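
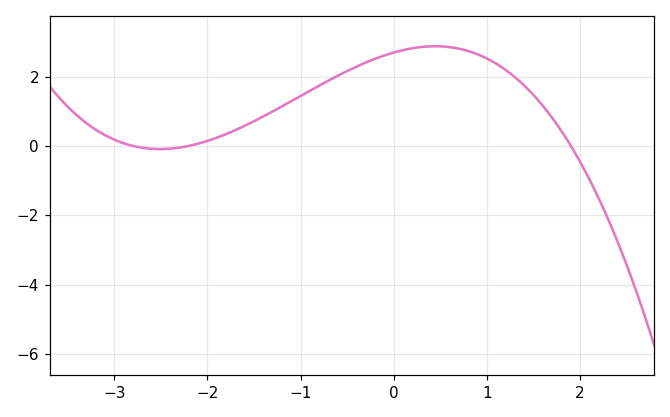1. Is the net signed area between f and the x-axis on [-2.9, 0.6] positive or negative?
positive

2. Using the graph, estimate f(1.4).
1.74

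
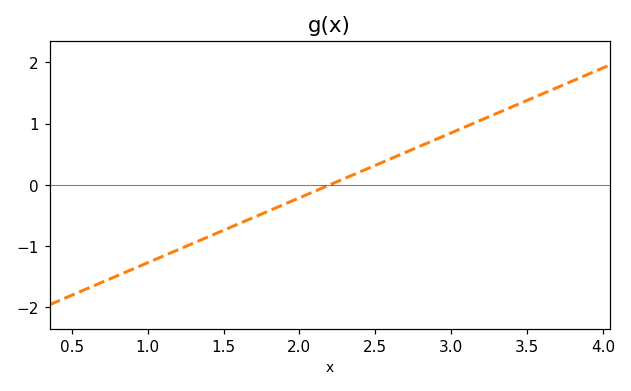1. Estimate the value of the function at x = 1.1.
-1.2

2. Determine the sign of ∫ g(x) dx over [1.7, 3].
positive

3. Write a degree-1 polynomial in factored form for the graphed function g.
y = 1.06(x - 2.2)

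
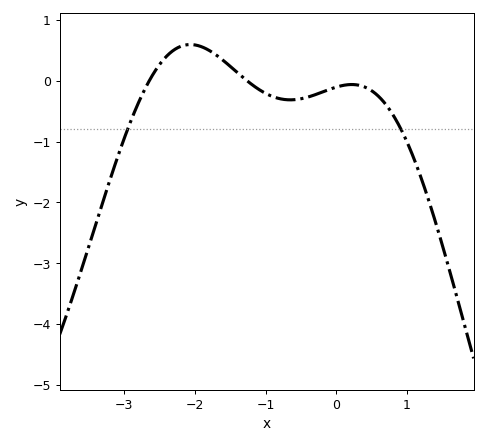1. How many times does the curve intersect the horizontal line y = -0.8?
2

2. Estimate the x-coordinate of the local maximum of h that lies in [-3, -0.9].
-2.1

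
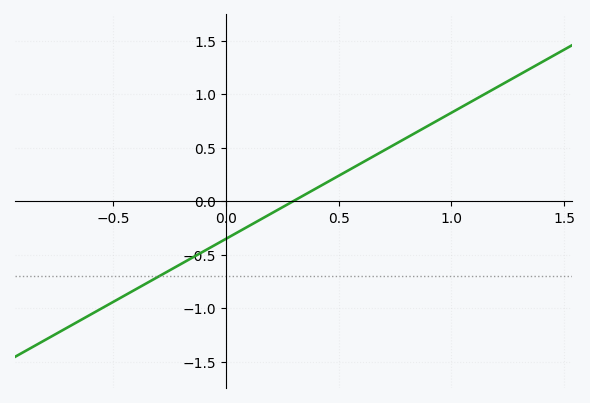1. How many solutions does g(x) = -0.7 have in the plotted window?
1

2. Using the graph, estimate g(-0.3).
-0.708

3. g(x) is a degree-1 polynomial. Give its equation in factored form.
y = 1.18(x - 0.3)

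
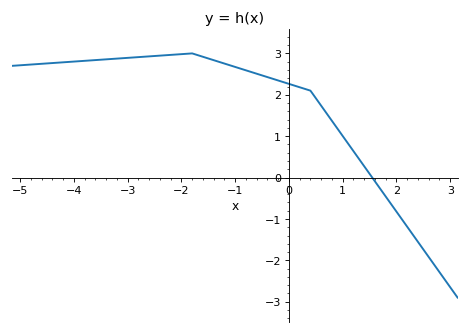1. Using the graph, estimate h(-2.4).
2.95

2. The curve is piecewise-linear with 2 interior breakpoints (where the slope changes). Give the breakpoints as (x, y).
(-1.8, 3); (0.4, 2.1)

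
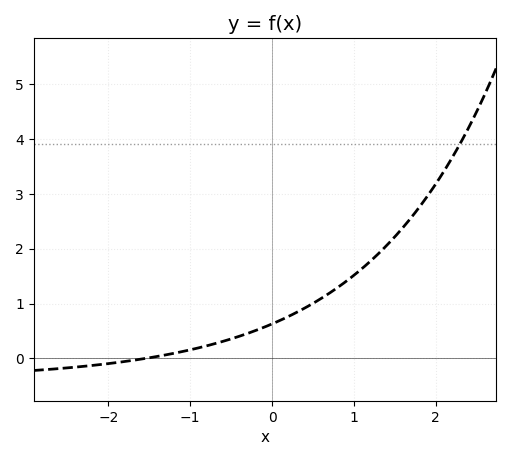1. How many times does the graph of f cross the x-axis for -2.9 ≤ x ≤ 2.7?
1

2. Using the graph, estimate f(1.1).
1.6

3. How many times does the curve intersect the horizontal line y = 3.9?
1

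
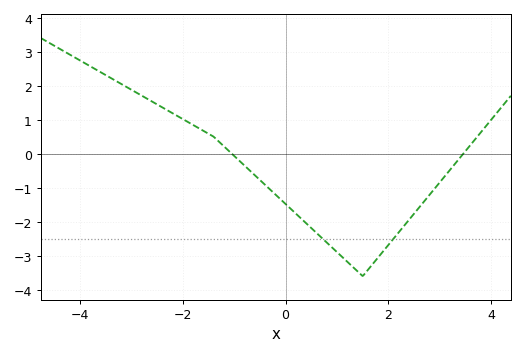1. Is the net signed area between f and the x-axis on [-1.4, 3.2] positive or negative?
negative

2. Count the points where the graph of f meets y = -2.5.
2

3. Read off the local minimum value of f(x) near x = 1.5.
-3.6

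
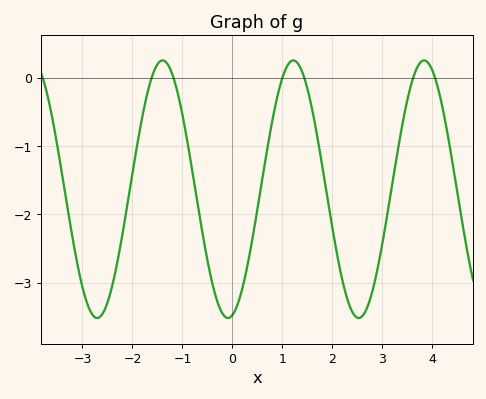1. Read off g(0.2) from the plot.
-3.1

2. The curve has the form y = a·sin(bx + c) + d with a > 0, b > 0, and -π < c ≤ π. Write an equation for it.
y = 1.89sin(2.4x - 1.4) - 1.63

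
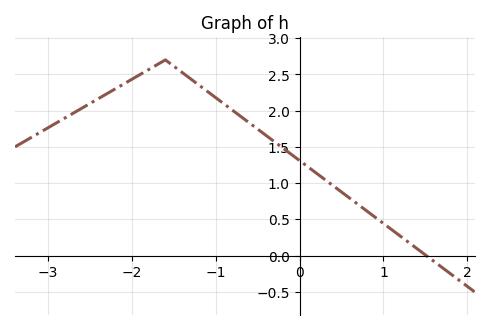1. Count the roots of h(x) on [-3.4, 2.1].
1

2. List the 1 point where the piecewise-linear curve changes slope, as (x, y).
(-1.6, 2.7)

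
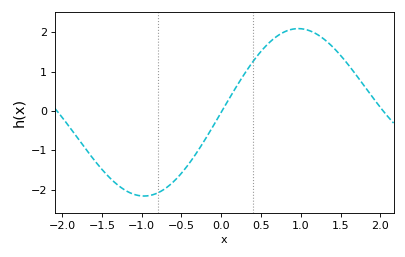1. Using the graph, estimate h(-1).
-2.16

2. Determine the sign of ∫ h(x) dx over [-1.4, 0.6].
negative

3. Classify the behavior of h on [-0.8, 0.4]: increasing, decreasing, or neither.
increasing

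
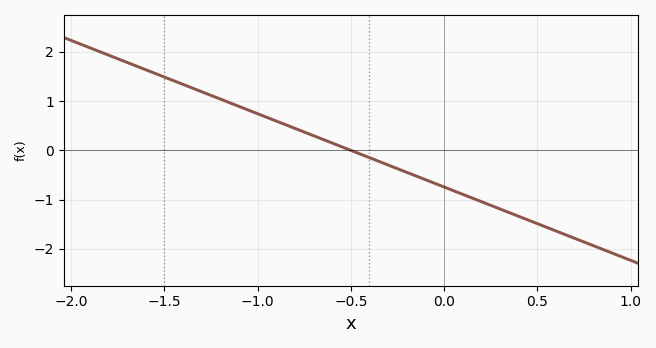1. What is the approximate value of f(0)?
-0.7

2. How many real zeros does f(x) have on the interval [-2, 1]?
1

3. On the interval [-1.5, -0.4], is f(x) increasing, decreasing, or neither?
decreasing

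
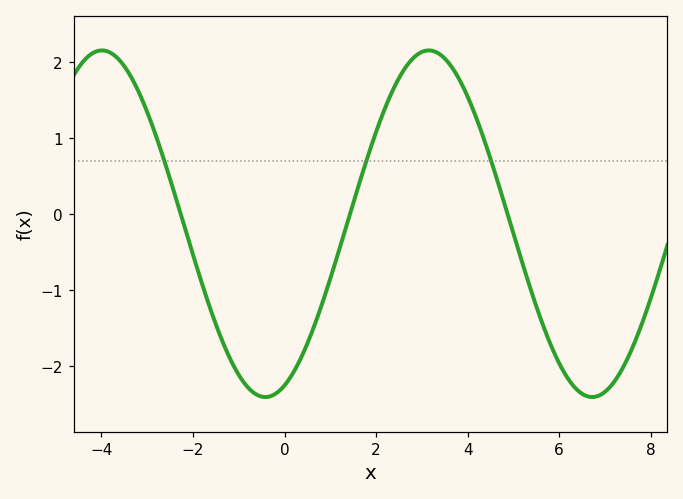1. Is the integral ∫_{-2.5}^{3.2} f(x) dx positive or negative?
negative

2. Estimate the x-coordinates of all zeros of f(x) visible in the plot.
-2.27, 1.43, 4.87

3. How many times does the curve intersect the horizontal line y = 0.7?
3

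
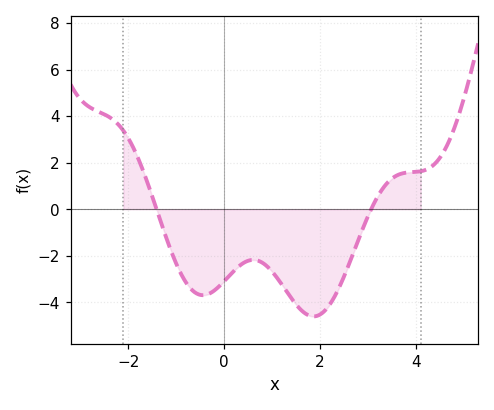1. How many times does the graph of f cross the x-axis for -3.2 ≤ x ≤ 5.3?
2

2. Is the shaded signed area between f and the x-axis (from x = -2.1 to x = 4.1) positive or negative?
negative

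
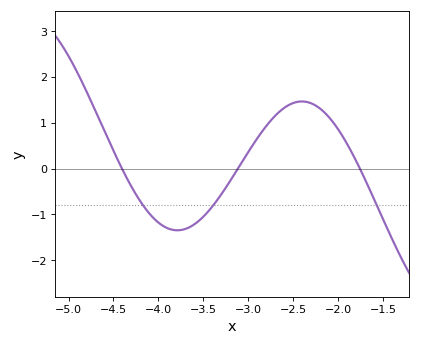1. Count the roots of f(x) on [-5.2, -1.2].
3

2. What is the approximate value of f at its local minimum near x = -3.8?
-1.34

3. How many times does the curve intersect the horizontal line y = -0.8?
3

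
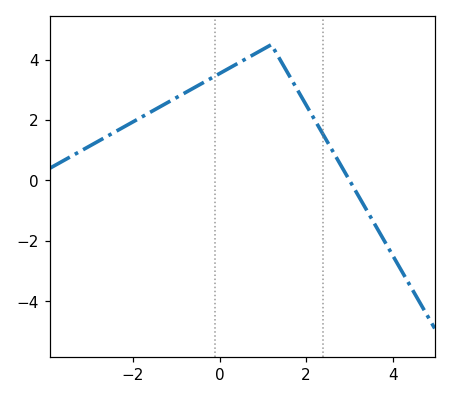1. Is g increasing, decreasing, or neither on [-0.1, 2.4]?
neither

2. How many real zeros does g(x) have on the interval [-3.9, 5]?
1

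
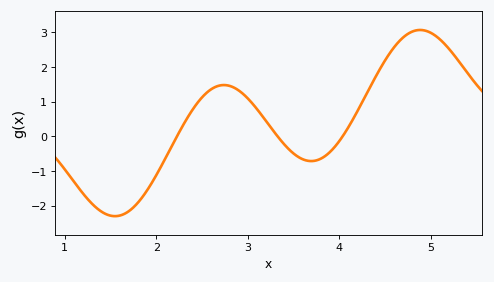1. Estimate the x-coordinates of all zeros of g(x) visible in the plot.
2.23, 3.33, 4.04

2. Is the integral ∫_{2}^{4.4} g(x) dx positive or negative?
positive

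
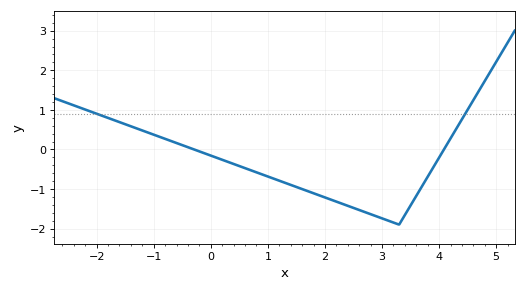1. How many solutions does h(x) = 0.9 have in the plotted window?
2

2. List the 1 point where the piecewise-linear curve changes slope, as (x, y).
(3.3, -1.9)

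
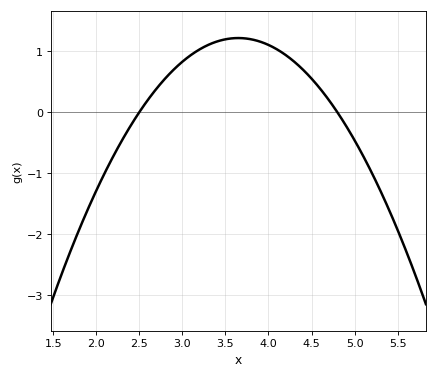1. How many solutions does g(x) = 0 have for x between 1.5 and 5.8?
2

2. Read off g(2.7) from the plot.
0.386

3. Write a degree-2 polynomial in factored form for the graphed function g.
y = -0.92(x - 2.5)(x - 4.8)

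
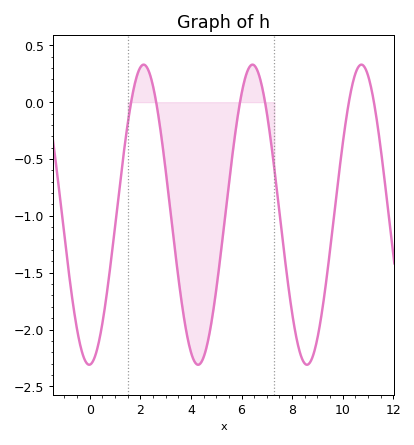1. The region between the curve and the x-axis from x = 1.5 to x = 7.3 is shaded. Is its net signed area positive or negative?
negative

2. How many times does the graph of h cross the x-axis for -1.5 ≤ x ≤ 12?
6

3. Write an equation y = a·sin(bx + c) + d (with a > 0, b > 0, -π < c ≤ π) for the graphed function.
y = 1.32sin(1.46x - 1.54) - 0.99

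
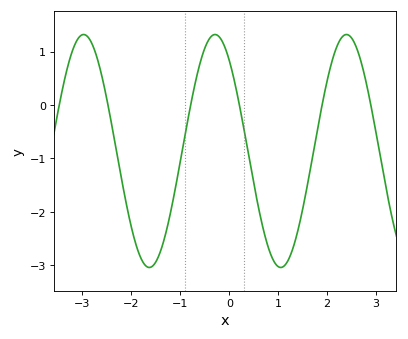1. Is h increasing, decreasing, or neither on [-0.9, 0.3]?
neither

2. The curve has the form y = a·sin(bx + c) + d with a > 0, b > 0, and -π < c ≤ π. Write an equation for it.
y = 2.18sin(2.3x + 2.3) - 0.86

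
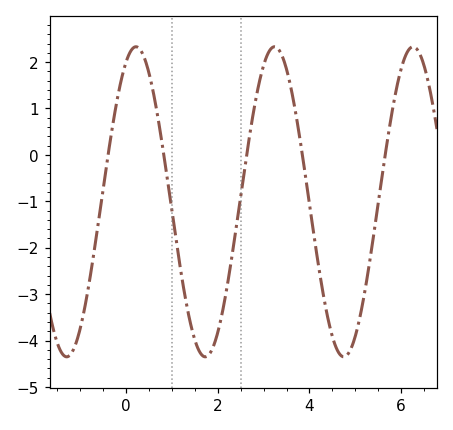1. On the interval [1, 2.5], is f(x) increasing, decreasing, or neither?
neither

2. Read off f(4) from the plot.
-1.06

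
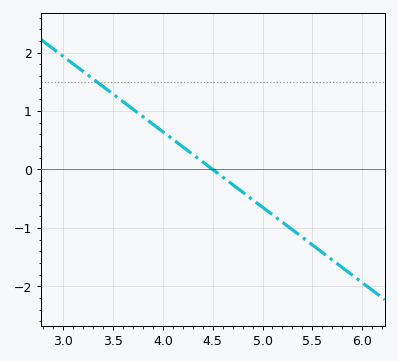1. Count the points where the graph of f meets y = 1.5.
1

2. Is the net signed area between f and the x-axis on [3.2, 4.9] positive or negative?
positive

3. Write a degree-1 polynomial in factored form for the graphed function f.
y = -1.29(x - 4.5)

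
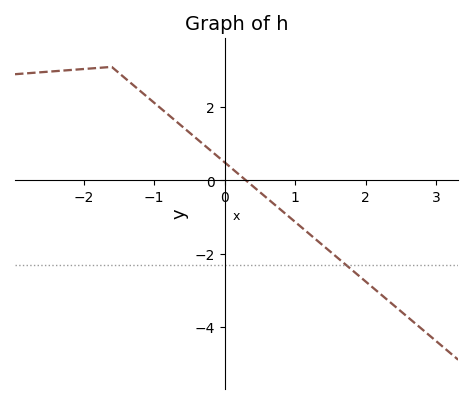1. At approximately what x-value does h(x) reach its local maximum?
-1.6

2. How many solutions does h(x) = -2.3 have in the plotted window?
1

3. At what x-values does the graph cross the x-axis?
0.304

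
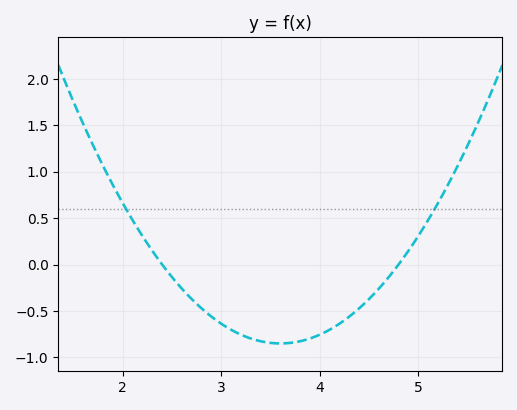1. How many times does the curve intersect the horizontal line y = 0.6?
2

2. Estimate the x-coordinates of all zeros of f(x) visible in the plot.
2.4, 4.8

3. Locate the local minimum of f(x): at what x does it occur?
3.6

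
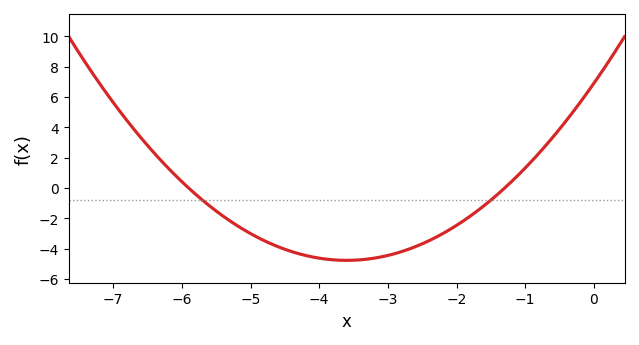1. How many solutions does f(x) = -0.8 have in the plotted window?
2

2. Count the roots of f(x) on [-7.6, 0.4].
2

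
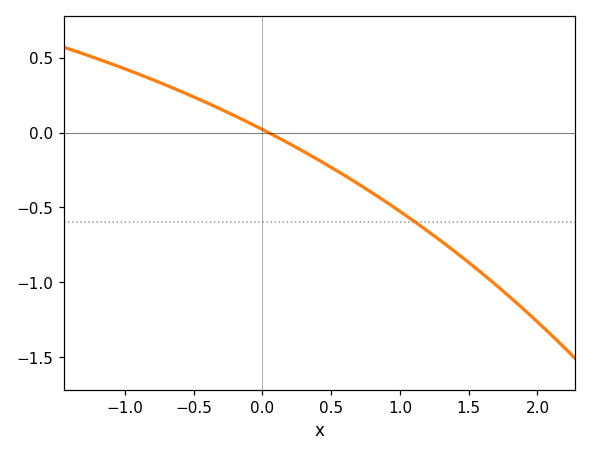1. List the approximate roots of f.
0.043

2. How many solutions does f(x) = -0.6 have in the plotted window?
1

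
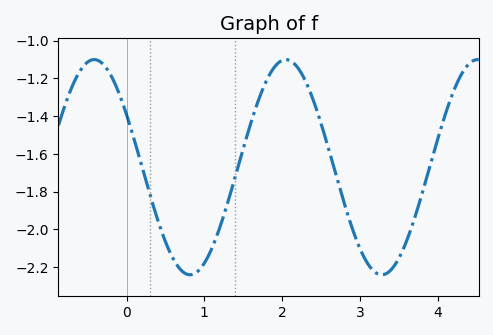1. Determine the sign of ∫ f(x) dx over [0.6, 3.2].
negative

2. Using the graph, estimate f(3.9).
-1.66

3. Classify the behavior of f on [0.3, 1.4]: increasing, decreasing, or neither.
neither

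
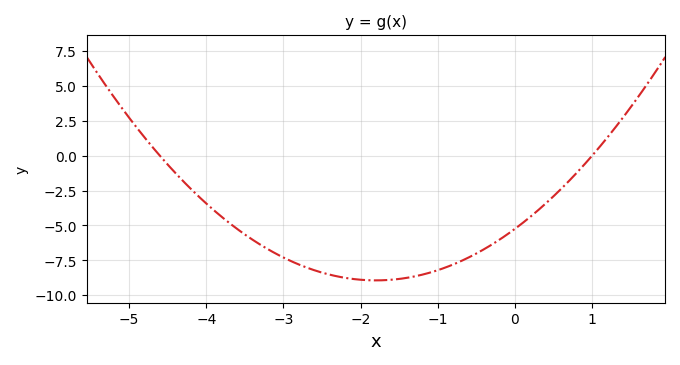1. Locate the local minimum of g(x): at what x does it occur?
-1.8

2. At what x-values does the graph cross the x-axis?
-4.6, 1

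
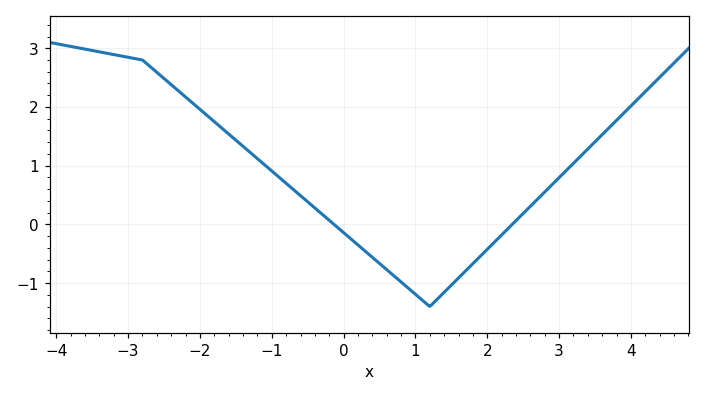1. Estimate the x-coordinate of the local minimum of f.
1.2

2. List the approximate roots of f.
-0.133, 2.35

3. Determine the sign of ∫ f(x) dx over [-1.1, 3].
negative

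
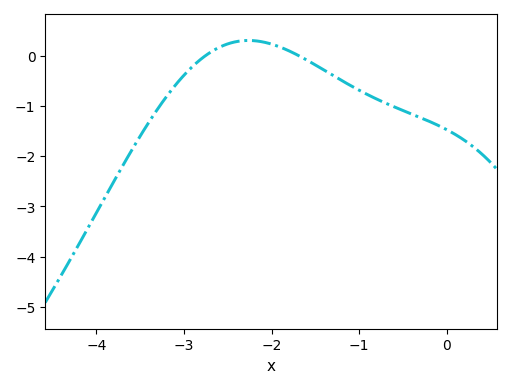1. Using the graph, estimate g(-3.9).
-2.81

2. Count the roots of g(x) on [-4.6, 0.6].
2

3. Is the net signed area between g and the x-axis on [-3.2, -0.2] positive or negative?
negative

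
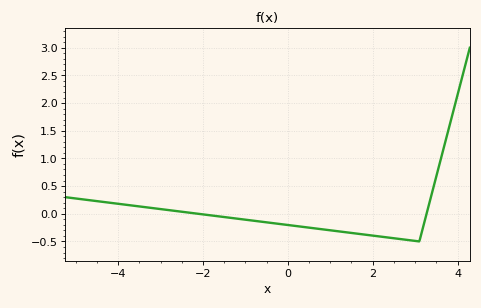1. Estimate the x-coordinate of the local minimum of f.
3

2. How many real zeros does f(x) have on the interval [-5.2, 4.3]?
2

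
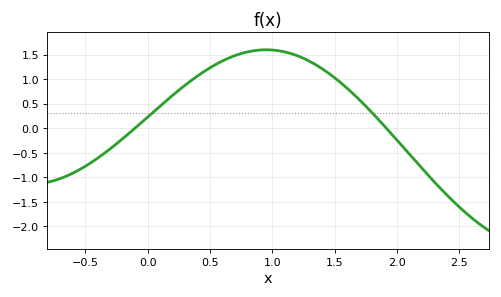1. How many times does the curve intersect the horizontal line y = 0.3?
2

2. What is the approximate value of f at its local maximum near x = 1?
1.6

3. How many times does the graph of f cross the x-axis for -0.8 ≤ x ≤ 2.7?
2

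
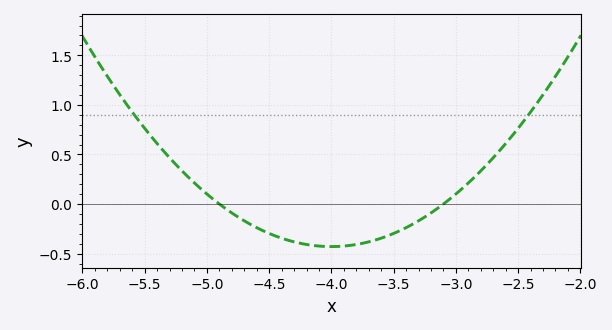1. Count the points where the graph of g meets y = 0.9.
2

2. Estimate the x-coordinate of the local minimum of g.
-4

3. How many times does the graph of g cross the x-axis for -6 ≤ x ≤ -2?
2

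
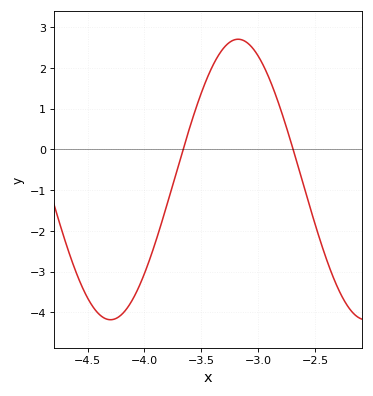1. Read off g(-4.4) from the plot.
-4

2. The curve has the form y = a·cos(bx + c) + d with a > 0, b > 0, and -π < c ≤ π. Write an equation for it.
y = 3.44cos(2.8x + 2.6) - 0.74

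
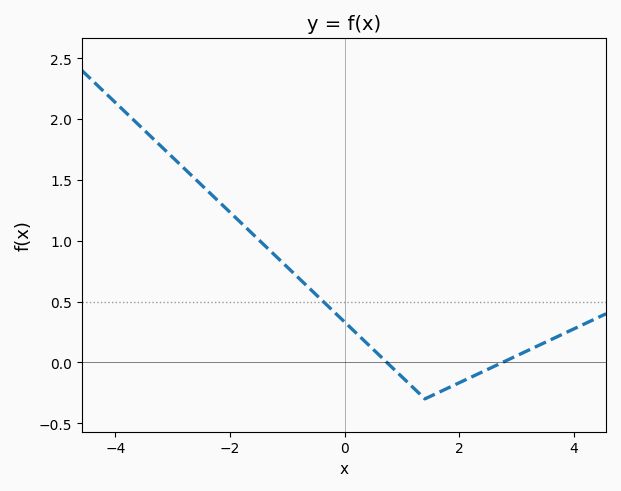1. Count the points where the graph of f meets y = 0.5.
1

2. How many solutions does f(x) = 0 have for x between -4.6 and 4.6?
2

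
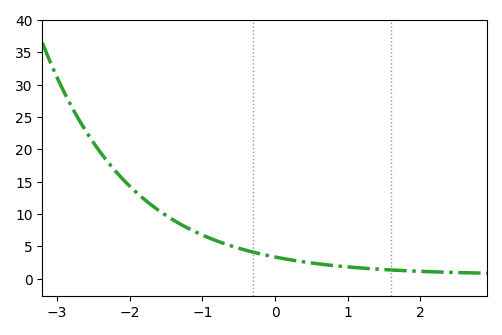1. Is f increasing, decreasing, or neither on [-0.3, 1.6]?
decreasing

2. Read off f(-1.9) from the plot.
13.5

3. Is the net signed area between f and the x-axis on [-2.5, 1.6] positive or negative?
positive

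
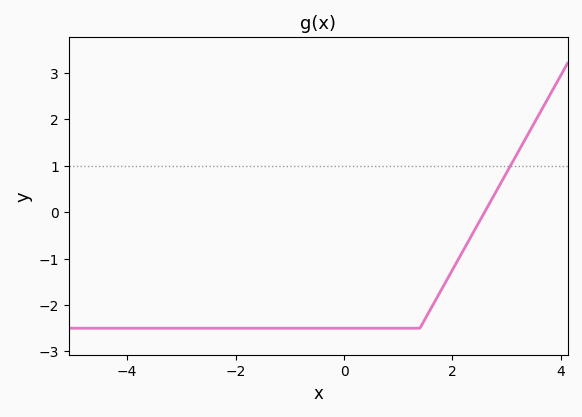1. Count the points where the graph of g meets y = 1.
1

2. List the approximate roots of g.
2.59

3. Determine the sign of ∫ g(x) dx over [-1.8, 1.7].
negative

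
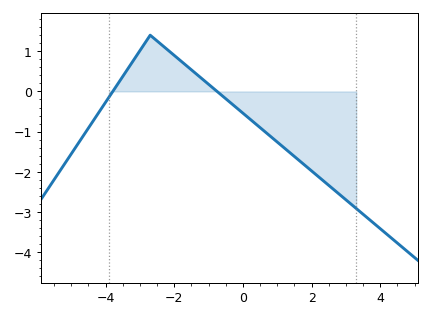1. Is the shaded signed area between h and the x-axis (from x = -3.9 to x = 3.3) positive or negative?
negative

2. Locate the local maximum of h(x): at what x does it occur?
-2.8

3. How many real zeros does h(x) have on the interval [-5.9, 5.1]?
2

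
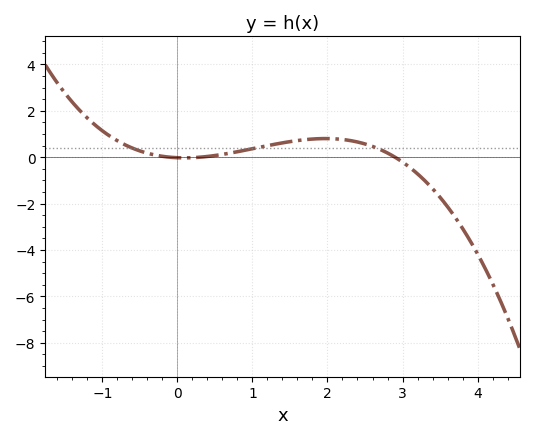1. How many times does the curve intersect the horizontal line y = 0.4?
3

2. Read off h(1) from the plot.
0.366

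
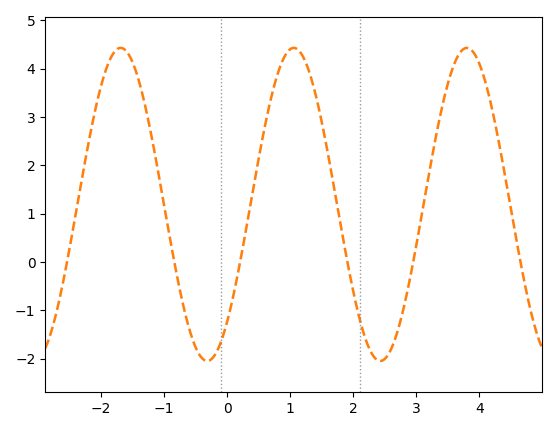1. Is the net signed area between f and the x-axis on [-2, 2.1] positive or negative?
positive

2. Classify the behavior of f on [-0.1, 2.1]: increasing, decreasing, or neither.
neither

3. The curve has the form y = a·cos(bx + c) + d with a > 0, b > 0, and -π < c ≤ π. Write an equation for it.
y = 3.24cos(2.29x - 2.42) + 1.19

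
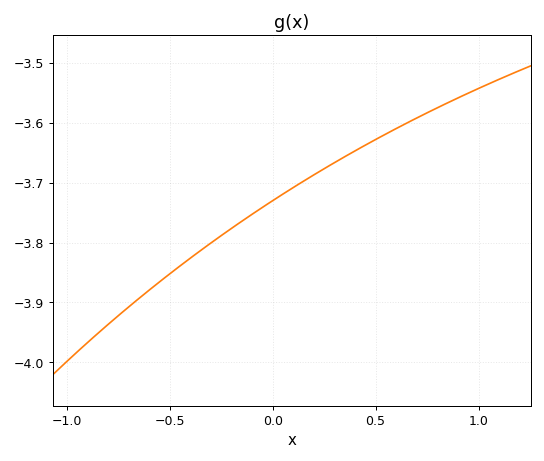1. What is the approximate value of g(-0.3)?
-3.8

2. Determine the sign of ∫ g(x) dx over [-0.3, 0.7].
negative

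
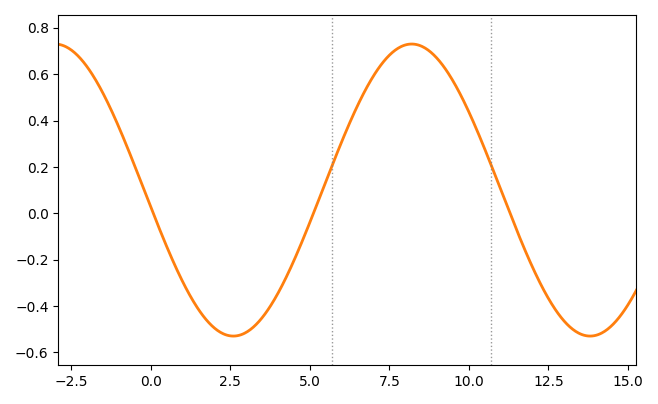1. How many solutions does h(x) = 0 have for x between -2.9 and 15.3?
3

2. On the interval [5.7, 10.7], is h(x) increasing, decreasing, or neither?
neither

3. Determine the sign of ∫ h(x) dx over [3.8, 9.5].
positive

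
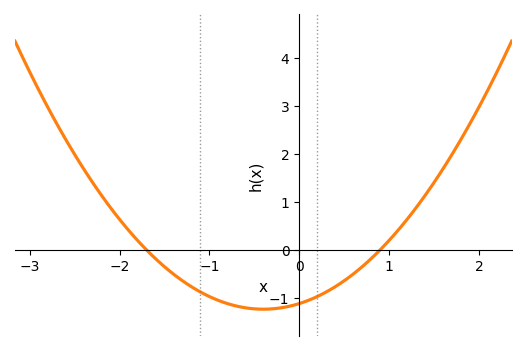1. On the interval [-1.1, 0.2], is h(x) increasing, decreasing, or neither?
neither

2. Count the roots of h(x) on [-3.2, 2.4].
2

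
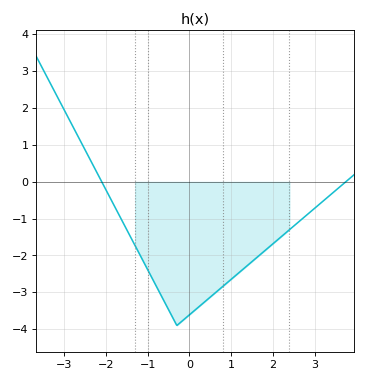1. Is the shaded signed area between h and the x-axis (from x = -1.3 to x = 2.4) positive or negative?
negative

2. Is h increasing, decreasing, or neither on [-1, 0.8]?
neither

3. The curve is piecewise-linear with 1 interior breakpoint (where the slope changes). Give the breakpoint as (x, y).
(-0.3, -3.9)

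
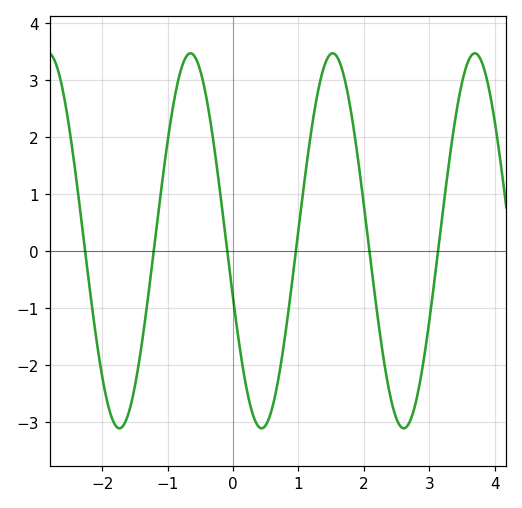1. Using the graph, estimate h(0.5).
-3.05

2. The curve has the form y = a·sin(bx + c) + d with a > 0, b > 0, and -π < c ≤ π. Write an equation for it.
y = 3.29sin(2.89x - 2.83) + 0.18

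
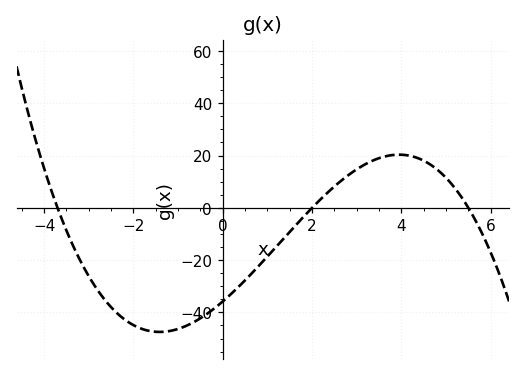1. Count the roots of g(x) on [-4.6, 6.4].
3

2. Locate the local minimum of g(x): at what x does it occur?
-1.4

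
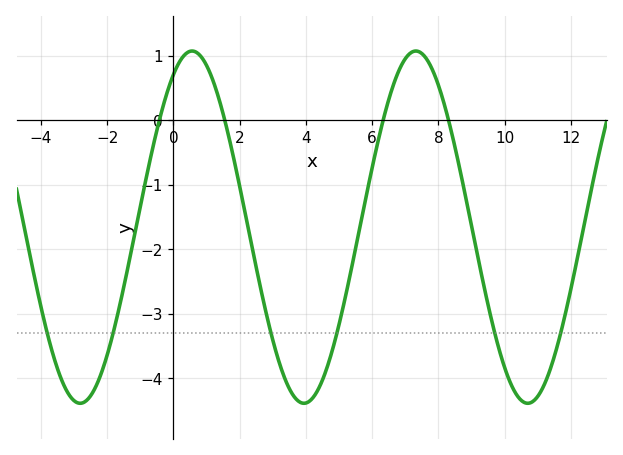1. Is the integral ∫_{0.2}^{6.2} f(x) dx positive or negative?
negative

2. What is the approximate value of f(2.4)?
-2.04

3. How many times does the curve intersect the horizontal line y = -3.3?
6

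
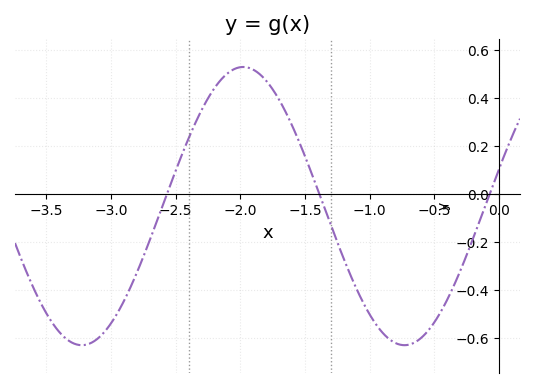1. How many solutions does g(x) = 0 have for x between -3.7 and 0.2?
3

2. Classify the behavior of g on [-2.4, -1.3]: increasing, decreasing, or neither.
neither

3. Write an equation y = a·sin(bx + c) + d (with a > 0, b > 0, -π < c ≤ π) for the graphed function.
y = 0.58sin(2.52x + 0.272) - 0.05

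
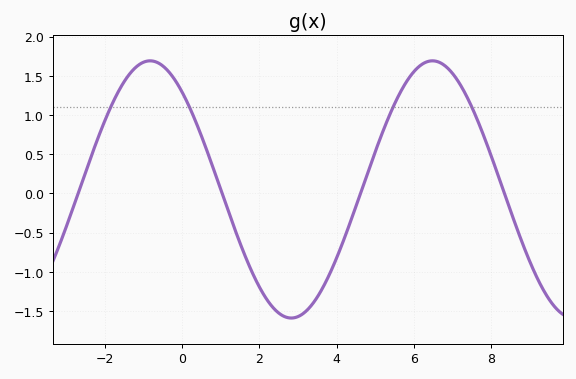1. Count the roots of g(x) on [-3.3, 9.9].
4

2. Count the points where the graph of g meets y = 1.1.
4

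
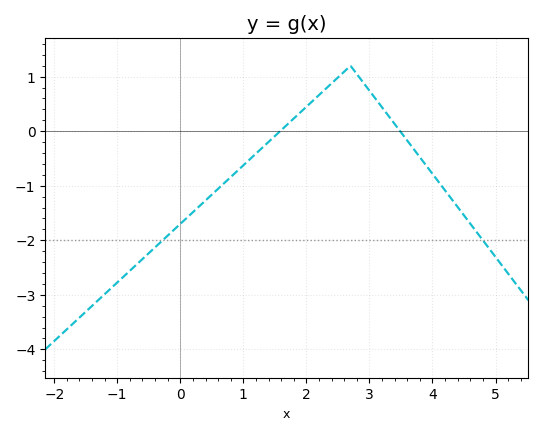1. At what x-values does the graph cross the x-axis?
1.58, 3.49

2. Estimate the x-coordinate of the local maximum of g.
2.7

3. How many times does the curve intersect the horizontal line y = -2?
2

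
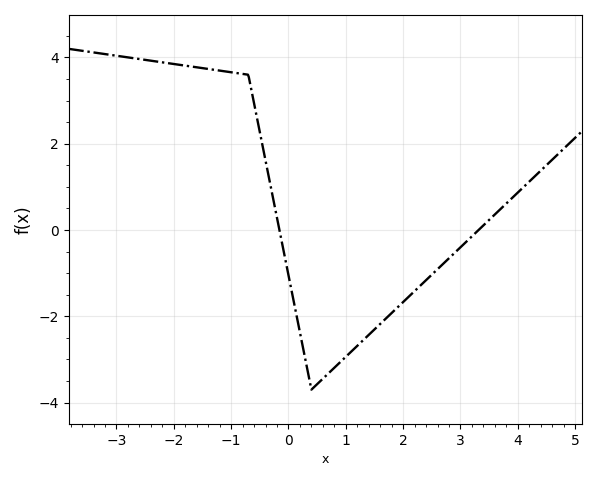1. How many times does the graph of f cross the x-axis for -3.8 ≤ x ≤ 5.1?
2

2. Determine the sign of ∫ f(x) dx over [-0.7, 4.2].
negative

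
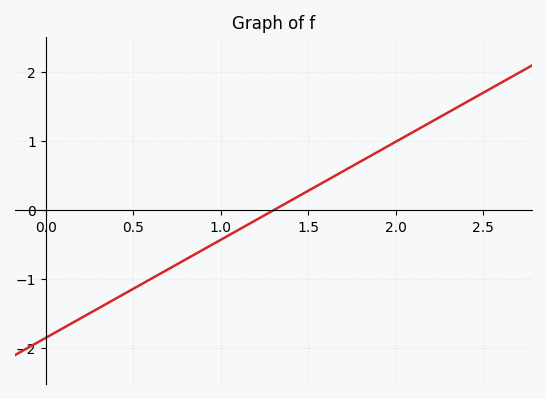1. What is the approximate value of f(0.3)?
-1.42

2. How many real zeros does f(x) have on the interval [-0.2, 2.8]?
1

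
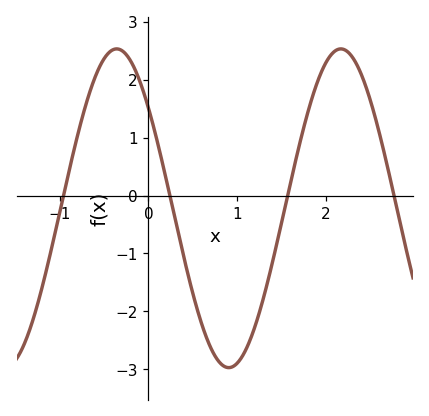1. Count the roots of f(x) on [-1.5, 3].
4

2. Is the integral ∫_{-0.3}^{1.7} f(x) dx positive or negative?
negative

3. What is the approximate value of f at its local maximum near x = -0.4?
2.5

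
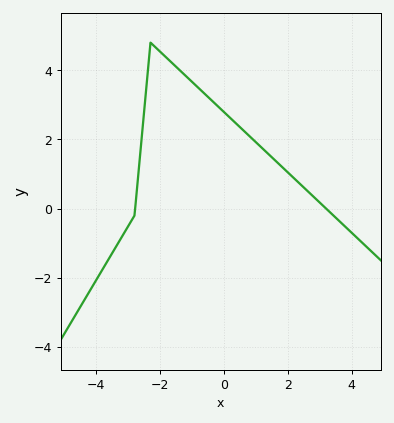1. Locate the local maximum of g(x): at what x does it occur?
-2.2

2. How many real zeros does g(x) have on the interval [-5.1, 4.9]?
2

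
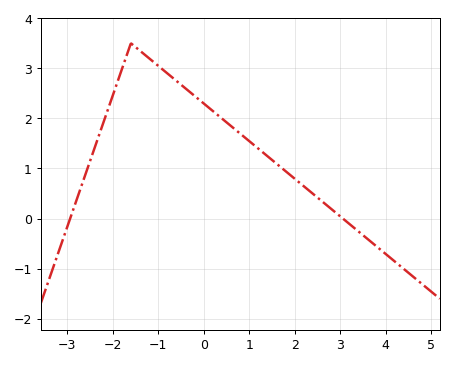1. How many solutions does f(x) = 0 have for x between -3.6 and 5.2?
2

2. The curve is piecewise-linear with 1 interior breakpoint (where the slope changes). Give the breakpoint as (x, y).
(-1.6, 3.5)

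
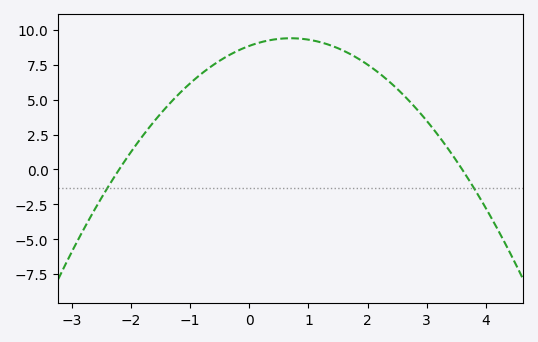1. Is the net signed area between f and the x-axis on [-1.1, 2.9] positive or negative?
positive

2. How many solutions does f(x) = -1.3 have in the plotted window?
2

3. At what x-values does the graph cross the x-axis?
-2.2, 3.6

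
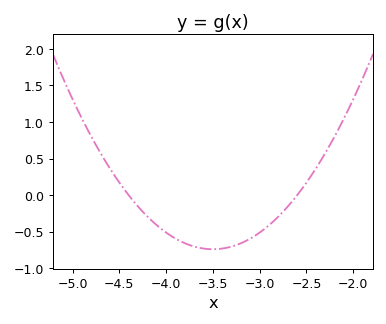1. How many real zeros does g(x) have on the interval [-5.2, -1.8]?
2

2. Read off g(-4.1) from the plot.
-0.409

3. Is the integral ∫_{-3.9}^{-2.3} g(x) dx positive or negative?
negative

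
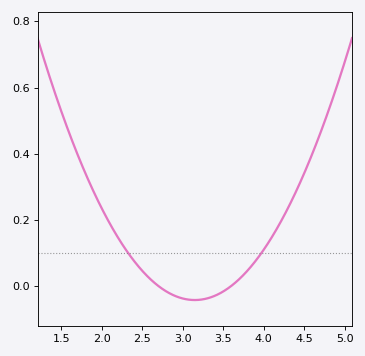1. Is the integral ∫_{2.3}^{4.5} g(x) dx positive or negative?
positive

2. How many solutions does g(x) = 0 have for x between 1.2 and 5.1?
2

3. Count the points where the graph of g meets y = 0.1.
2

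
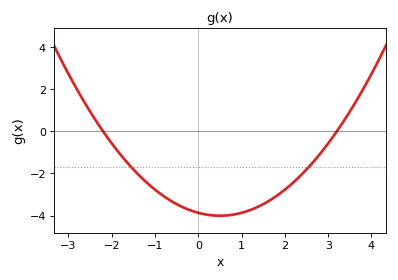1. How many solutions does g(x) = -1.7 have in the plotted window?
2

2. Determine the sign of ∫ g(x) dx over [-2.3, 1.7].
negative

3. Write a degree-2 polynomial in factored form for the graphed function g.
y = 0.55(x + 2.2)(x - 3.2)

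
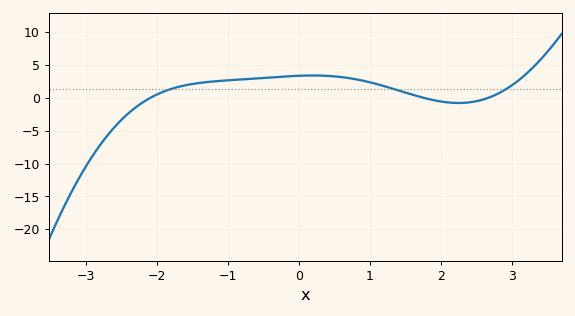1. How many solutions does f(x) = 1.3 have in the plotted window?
3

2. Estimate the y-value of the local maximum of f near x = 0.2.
3.5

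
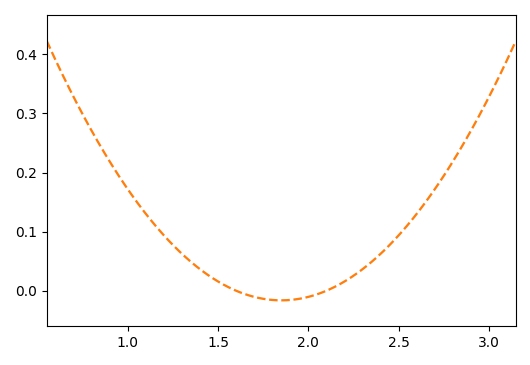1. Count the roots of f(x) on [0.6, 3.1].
2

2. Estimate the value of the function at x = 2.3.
0.04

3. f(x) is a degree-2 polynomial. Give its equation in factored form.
y = 0.26(x - 1.6)(x - 2.1)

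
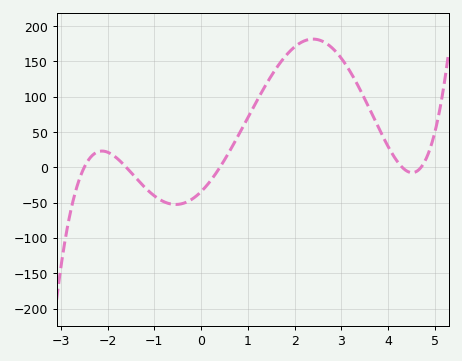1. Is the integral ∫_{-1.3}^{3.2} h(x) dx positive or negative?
positive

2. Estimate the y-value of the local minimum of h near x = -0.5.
-55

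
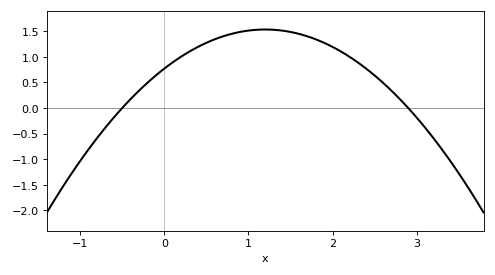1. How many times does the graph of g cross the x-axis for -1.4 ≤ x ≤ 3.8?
2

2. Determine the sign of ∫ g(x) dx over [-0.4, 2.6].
positive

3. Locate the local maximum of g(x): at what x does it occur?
1.2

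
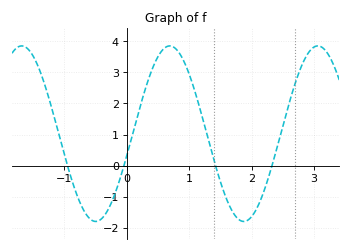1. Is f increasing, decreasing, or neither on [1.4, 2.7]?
neither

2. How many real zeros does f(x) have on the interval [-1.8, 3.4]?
4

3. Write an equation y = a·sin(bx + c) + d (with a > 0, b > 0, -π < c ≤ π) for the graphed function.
y = 2.82sin(2.65x - 0.25) + 1.03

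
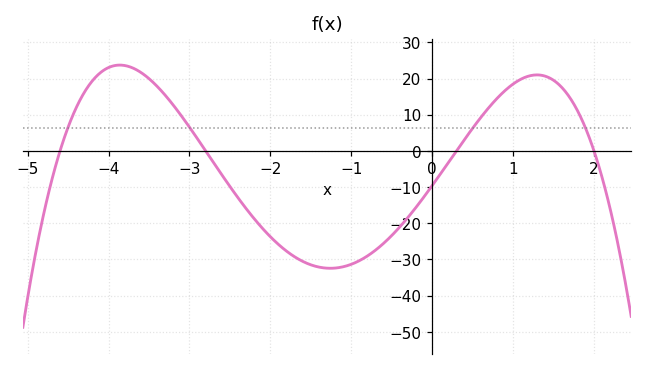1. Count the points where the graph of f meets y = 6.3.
4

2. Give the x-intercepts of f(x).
-4.6, -2.8, 0.4, 2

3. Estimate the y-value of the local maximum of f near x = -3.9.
24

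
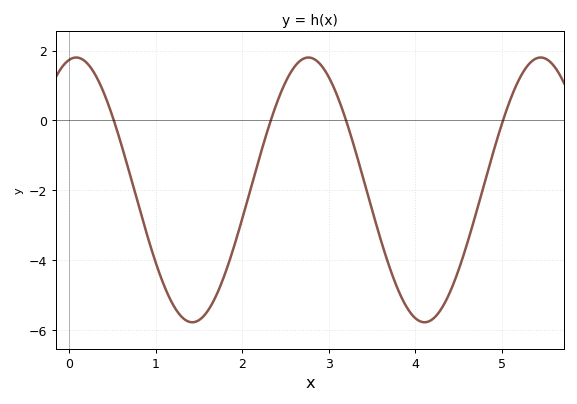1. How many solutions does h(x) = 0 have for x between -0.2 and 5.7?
4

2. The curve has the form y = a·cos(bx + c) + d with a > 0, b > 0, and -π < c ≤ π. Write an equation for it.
y = 3.79cos(2.3x - 0.18) - 1.99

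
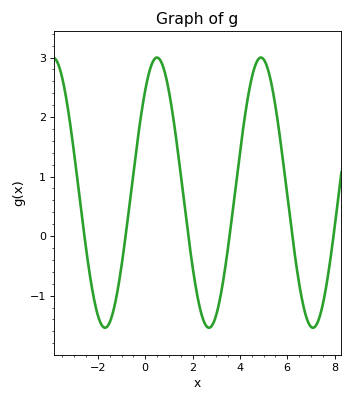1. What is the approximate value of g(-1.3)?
-1.2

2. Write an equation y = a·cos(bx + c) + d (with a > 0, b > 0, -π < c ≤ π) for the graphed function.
y = 2.27cos(1.4x - 0.71) + 0.73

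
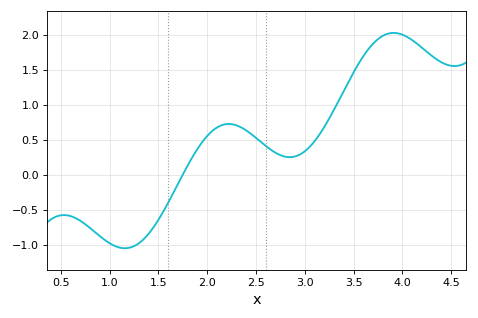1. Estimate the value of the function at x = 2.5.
0.527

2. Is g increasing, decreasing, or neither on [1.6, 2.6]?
neither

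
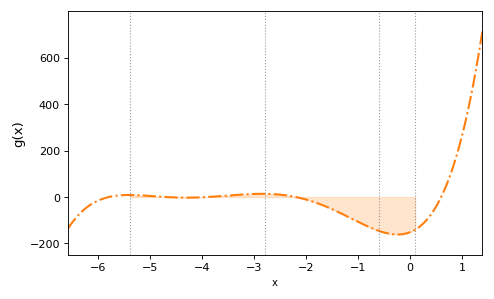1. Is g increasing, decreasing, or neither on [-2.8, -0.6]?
decreasing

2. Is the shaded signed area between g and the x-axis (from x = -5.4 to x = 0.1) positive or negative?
negative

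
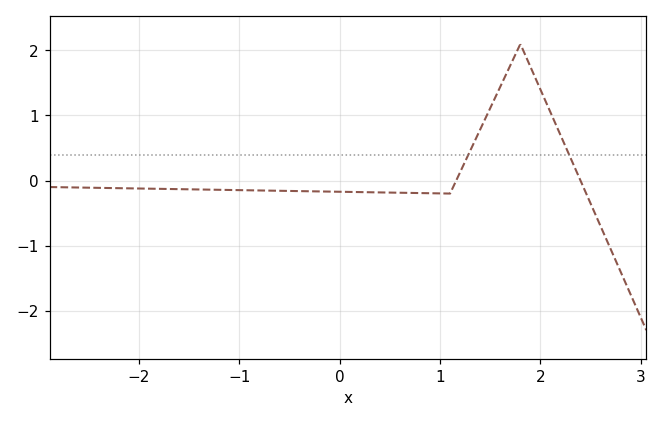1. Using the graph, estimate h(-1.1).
-0.145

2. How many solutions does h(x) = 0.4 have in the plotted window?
2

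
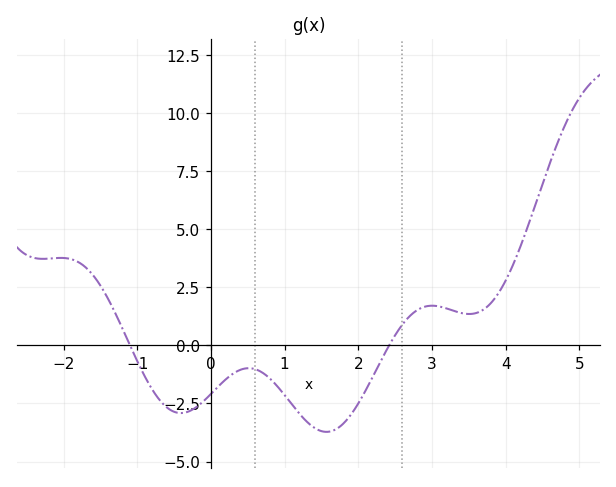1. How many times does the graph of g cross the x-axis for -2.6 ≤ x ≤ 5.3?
2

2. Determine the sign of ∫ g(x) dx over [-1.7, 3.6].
negative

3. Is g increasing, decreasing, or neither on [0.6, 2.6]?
neither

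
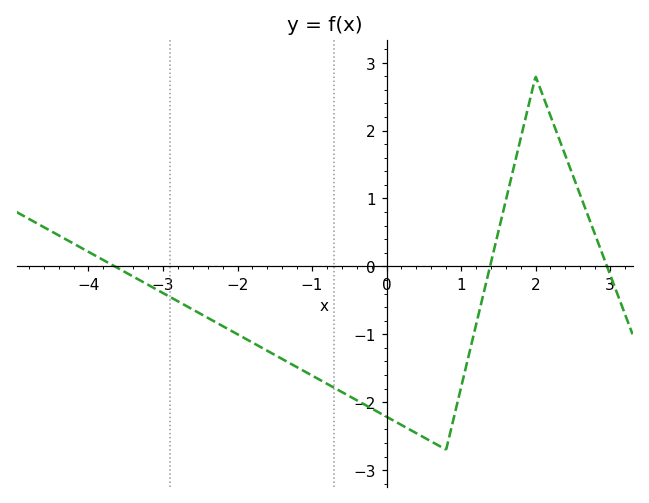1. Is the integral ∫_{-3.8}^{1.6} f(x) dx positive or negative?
negative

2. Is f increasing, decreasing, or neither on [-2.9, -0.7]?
decreasing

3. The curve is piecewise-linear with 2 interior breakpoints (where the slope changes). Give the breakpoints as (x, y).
(0.8, -2.7); (2, 2.8)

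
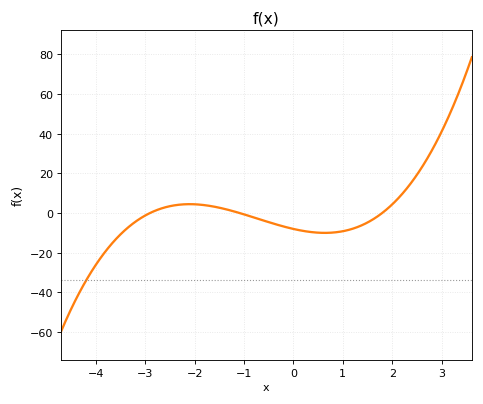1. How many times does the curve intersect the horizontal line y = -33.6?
1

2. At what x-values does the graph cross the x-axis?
-2.9, -1.1, 1.8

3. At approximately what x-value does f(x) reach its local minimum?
0.637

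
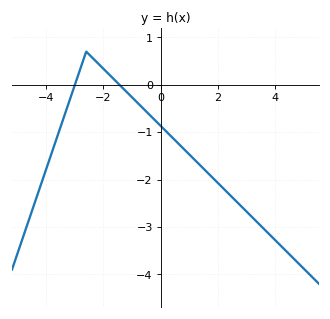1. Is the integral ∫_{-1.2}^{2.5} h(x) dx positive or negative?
negative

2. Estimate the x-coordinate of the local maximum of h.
-2.6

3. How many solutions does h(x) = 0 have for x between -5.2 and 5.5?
2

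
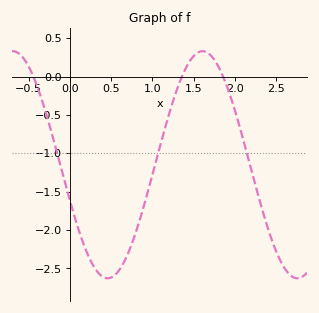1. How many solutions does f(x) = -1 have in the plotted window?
3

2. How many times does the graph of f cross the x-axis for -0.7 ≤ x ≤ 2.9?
3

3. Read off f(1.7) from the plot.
0.3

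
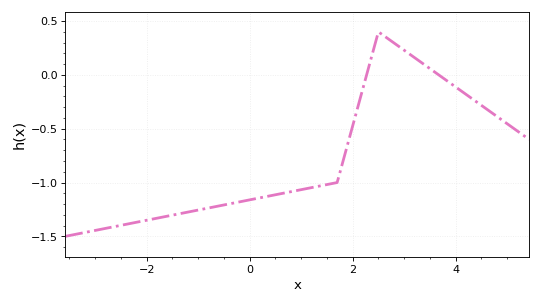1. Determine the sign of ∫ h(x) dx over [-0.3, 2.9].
negative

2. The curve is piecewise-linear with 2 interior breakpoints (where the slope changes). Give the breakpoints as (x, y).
(1.7, -1); (2.5, 0.4)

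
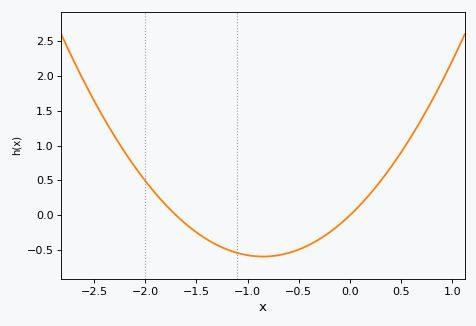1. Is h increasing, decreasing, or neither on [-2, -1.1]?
decreasing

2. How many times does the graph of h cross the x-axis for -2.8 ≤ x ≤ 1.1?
2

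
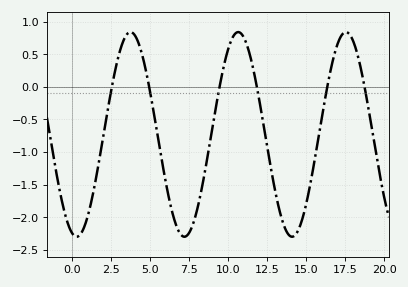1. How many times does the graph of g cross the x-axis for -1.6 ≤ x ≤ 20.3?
6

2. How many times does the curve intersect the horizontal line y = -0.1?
6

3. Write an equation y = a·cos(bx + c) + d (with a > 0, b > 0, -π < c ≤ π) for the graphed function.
y = 1.57cos(0.91x + 2.89) - 0.73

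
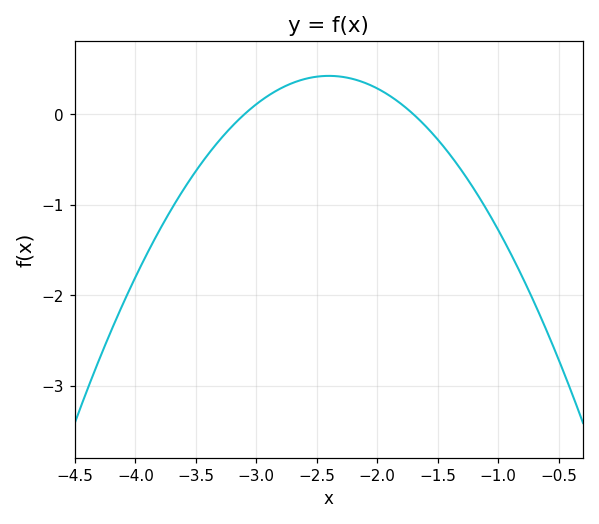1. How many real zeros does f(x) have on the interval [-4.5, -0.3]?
2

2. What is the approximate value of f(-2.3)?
0.4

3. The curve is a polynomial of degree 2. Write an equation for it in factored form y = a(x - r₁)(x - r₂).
y = -0.87(x + 3.1)(x + 1.7)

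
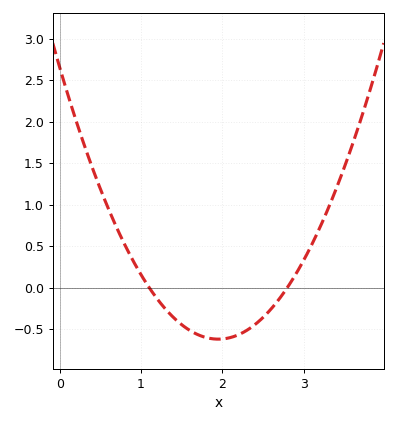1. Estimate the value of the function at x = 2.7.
-0.138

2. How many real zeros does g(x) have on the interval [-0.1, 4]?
2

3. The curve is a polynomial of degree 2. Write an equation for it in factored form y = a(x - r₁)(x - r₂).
y = 0.86(x - 1.1)(x - 2.8)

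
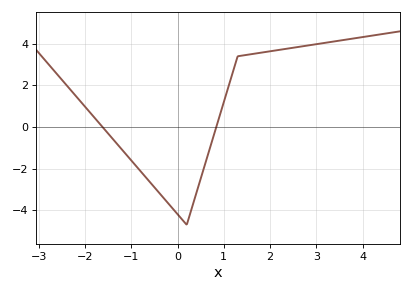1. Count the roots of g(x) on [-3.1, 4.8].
2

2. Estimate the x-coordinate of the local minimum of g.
0.2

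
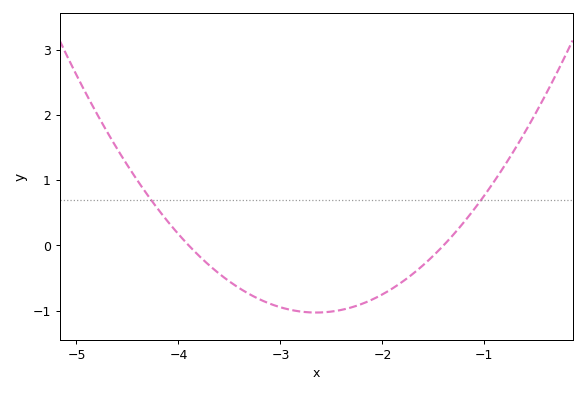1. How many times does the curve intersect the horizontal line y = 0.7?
2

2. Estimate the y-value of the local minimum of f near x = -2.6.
-1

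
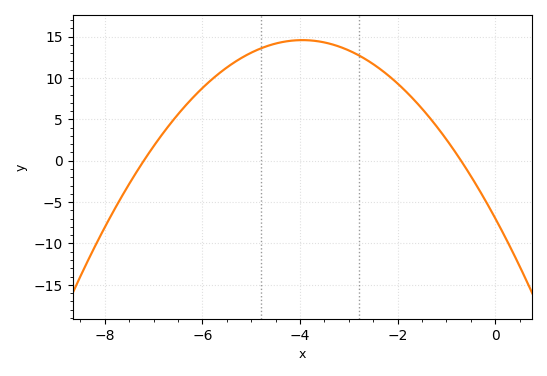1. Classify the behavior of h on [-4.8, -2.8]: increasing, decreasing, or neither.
neither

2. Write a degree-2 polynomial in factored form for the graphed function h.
y = -1.38(x + 7.2)(x + 0.7)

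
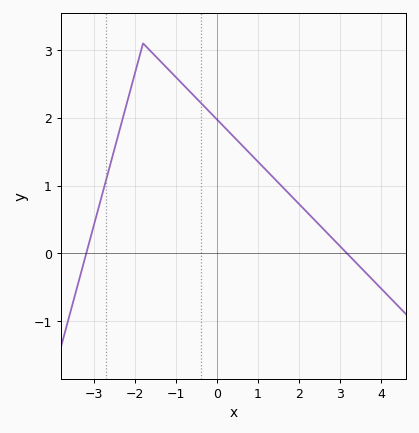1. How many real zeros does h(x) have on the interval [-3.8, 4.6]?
2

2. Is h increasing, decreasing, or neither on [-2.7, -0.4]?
neither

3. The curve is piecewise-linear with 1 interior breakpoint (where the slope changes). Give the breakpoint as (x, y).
(-1.8, 3.1)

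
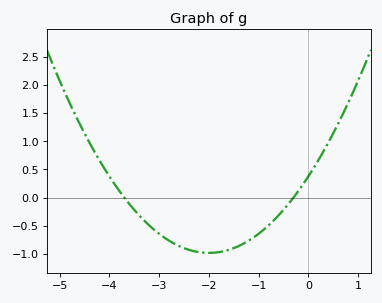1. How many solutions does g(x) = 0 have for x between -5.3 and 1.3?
2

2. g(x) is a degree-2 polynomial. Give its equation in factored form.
y = 0.34(x + 3.7)(x + 0.3)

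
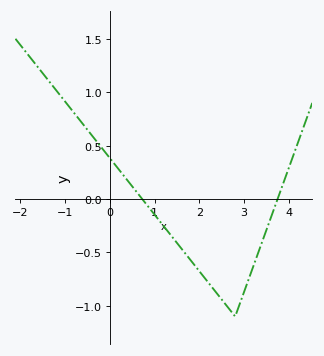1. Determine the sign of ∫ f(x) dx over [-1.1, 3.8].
negative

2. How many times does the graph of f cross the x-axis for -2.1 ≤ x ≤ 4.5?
2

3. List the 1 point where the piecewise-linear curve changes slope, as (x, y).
(2.8, -1.1)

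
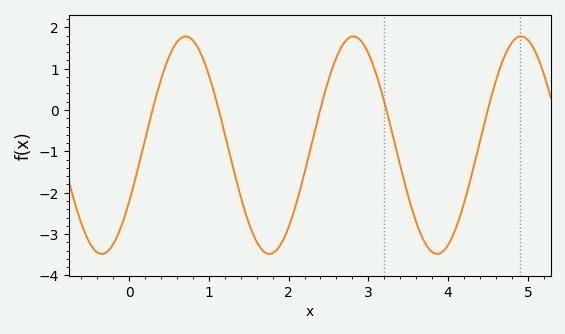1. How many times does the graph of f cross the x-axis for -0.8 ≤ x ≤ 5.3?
5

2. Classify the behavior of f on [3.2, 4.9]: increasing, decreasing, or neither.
neither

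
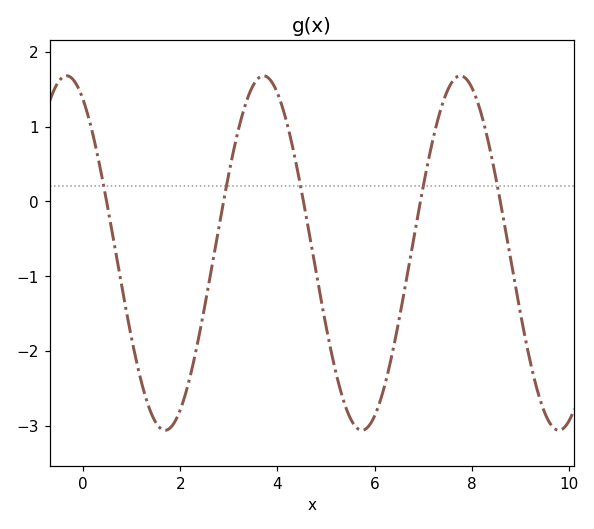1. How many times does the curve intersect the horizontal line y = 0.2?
5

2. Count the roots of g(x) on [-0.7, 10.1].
5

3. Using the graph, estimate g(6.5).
-1.6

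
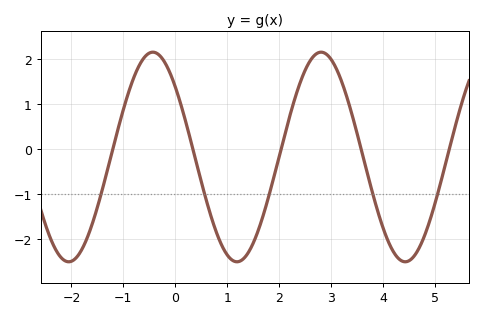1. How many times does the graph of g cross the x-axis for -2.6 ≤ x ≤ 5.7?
5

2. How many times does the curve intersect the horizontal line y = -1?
5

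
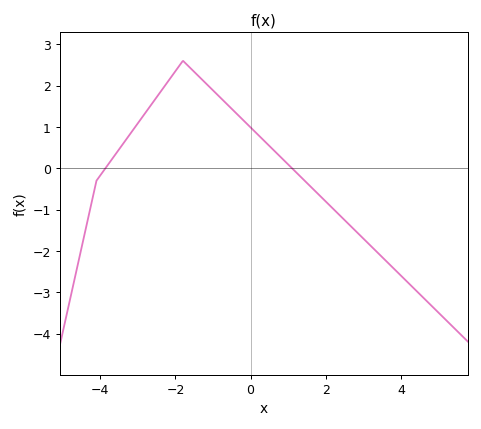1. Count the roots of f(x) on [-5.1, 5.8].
2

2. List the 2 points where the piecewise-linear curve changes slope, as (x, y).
(-4.1, -0.3); (-1.8, 2.6)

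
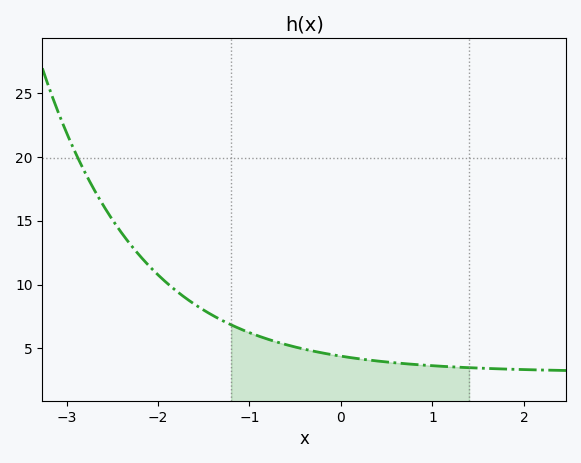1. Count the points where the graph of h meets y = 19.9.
1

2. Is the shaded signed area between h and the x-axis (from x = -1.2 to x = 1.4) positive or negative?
positive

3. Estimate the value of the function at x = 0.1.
4.29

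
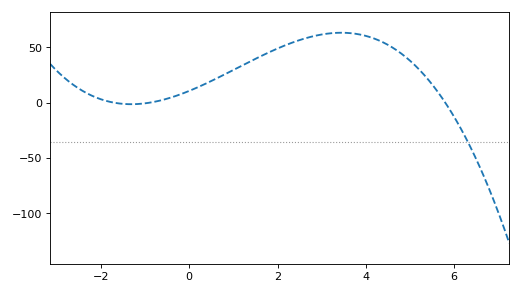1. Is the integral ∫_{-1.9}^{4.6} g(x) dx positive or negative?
positive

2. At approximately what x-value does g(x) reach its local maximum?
3.44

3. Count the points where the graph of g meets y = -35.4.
1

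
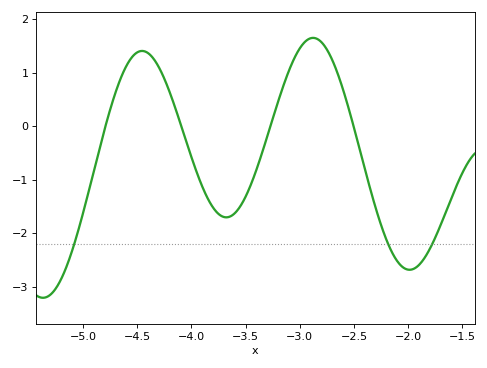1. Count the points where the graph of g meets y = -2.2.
3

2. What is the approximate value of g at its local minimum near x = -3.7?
-1.7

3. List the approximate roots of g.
-4.79, -4.09, -3.27, -2.5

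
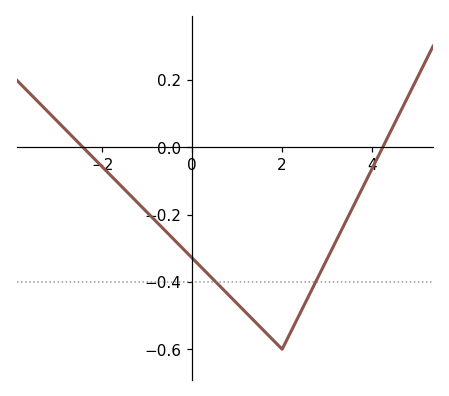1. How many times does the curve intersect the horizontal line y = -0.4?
2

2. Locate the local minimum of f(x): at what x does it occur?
2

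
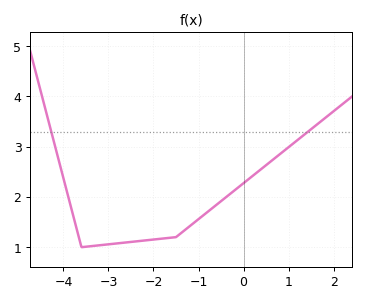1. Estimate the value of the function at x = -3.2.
1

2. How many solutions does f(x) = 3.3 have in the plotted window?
2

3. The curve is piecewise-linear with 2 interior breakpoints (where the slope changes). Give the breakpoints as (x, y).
(-3.6, 1); (-1.5, 1.2)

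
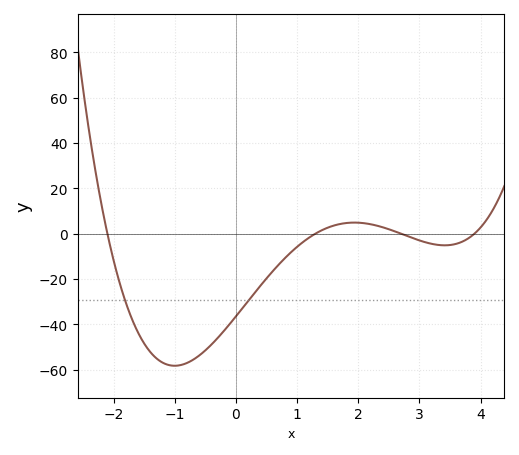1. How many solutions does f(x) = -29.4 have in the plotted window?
2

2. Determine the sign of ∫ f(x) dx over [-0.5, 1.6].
negative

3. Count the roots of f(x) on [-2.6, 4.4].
4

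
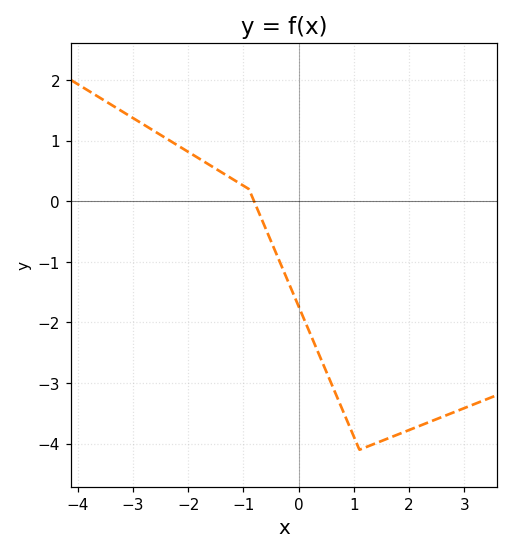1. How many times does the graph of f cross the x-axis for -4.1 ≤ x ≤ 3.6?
1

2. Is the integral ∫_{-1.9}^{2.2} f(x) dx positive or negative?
negative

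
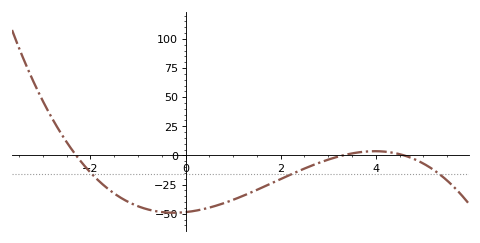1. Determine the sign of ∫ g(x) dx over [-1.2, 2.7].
negative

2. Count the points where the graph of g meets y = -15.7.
3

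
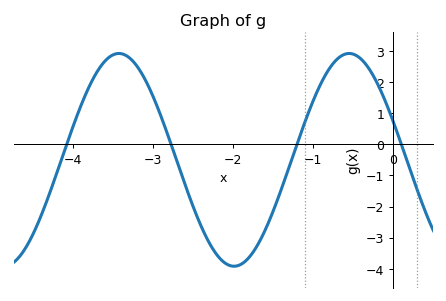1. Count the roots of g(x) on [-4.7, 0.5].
4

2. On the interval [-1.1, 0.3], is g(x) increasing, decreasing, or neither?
neither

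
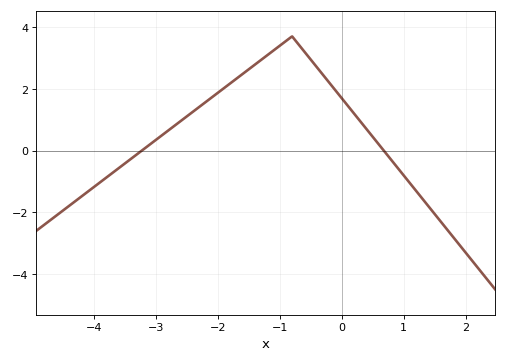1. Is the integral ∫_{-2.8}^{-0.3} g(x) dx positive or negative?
positive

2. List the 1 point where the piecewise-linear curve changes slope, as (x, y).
(-0.8, 3.7)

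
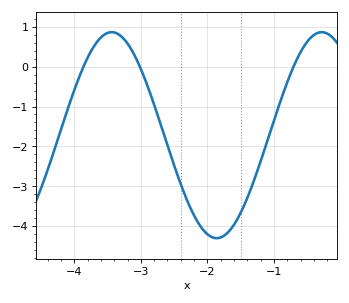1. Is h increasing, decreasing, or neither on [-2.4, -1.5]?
neither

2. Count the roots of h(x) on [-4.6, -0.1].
3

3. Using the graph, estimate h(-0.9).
-0.9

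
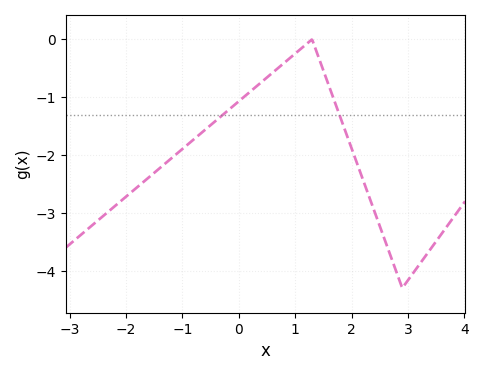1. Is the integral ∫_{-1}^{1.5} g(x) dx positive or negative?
negative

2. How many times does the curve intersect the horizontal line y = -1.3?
2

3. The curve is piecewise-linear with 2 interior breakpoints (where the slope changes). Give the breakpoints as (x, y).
(1.3, 0); (2.9, -4.3)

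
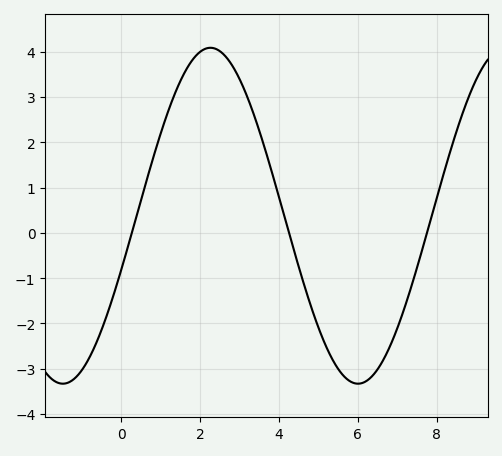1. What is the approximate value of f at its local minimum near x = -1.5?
-3.33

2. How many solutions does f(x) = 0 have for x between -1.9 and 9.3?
3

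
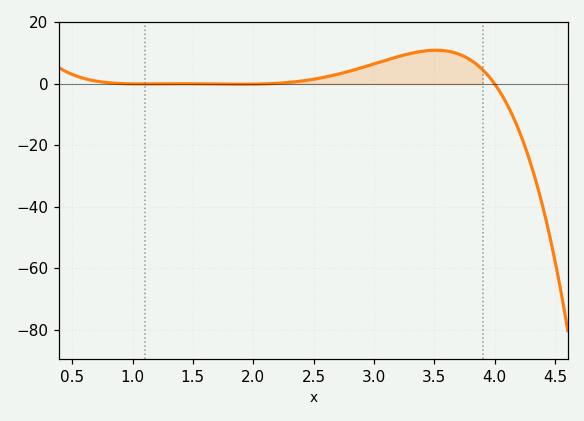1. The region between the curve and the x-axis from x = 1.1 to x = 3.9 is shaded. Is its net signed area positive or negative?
positive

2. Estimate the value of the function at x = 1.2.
0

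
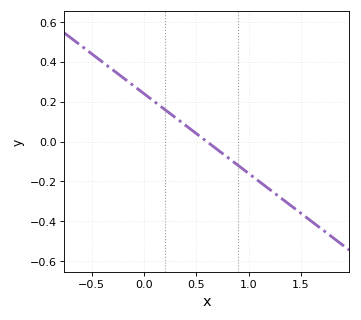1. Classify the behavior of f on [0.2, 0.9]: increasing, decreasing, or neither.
decreasing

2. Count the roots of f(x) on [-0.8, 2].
1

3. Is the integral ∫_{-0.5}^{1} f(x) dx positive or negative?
positive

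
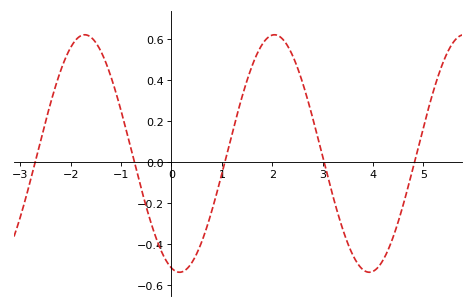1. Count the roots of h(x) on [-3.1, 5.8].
5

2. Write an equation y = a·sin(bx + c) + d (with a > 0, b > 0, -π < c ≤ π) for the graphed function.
y = 0.58sin(1.7x - 1.8) + 0.04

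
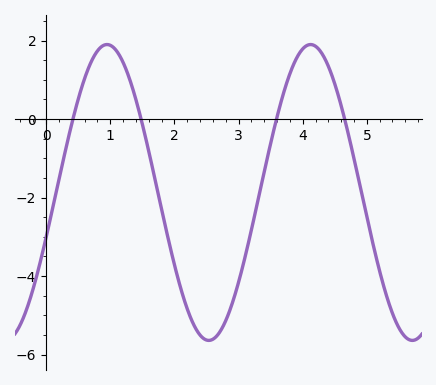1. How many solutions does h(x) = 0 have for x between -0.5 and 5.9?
4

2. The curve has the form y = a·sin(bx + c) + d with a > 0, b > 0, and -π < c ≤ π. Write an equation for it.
y = 3.77sin(2x - 0.31) - 1.87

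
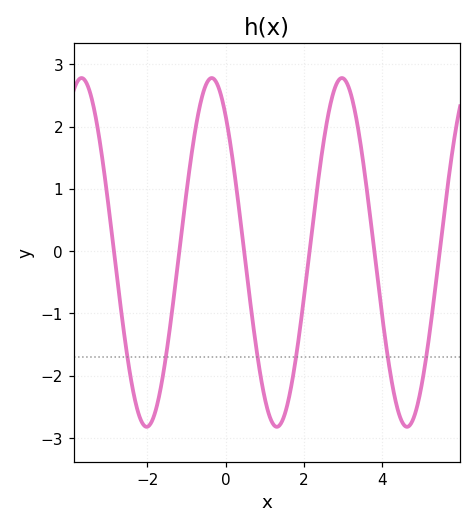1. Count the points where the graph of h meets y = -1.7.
6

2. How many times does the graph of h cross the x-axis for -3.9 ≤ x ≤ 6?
6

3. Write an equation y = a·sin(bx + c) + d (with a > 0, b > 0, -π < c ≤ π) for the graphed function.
y = 2.8sin(1.89x + 2.25) - 0.02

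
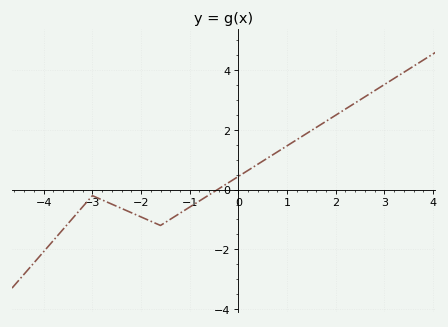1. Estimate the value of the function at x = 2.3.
2.8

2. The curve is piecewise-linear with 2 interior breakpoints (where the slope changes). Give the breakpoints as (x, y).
(-3, -0.2); (-1.6, -1.2)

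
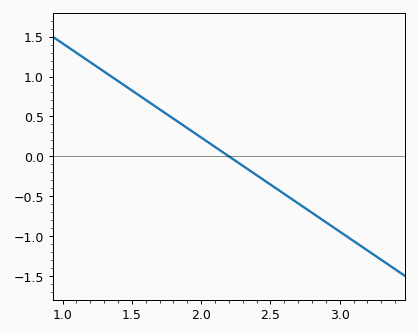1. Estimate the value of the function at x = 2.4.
-0.25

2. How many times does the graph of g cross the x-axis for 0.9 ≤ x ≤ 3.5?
1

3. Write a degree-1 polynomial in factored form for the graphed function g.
y = -1.18(x - 2.2)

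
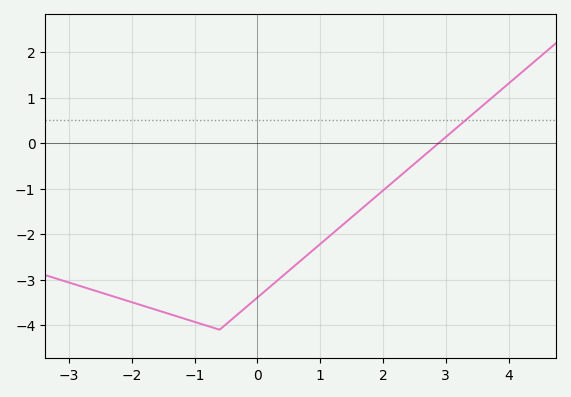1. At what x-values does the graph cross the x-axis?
2.8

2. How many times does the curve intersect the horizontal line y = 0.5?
1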